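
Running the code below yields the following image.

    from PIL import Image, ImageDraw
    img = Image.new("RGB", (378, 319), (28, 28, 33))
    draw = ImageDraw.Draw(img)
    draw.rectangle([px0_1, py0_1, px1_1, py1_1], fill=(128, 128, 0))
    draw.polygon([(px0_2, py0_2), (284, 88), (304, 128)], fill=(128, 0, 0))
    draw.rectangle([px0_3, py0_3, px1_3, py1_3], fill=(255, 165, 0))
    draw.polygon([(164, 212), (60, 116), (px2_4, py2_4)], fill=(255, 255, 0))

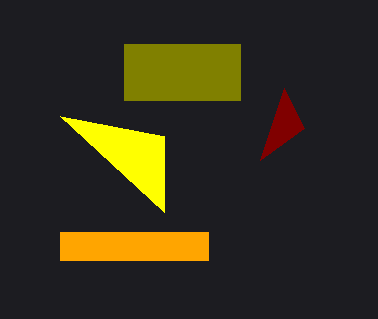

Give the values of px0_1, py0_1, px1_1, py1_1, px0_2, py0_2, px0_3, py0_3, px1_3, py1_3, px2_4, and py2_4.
px0_1 = 124; py0_1 = 44; px1_1 = 240; py1_1 = 100; px0_2 = 260; py0_2 = 160; px0_3 = 60; py0_3 = 232; px1_3 = 208; py1_3 = 260; px2_4 = 164; py2_4 = 136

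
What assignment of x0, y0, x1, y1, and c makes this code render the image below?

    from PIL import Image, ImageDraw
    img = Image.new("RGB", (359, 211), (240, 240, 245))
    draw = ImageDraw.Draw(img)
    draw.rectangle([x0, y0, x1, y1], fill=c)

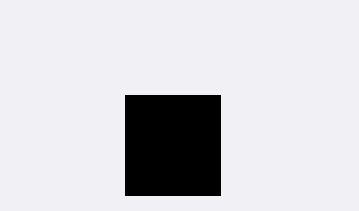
x0 = 125; y0 = 95; x1 = 220; y1 = 195; c = 'black'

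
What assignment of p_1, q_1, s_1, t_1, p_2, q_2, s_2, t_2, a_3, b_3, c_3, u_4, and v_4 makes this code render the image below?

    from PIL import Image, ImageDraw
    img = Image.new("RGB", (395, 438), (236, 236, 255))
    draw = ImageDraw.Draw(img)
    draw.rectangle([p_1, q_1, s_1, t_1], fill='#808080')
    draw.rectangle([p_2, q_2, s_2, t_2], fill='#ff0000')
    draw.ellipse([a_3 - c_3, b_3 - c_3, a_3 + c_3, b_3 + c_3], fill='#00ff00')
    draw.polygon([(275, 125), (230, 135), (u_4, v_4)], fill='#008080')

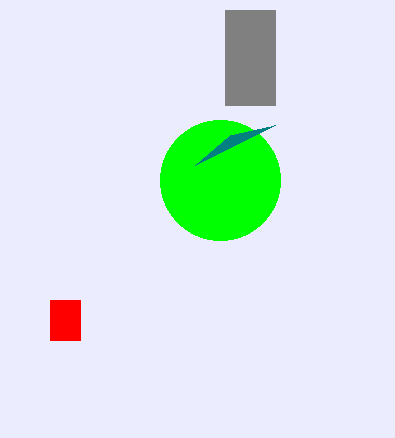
p_1 = 225, q_1 = 10, s_1 = 275, t_1 = 105, p_2 = 50, q_2 = 300, s_2 = 80, t_2 = 340, a_3 = 220, b_3 = 180, c_3 = 60, u_4 = 195, v_4 = 165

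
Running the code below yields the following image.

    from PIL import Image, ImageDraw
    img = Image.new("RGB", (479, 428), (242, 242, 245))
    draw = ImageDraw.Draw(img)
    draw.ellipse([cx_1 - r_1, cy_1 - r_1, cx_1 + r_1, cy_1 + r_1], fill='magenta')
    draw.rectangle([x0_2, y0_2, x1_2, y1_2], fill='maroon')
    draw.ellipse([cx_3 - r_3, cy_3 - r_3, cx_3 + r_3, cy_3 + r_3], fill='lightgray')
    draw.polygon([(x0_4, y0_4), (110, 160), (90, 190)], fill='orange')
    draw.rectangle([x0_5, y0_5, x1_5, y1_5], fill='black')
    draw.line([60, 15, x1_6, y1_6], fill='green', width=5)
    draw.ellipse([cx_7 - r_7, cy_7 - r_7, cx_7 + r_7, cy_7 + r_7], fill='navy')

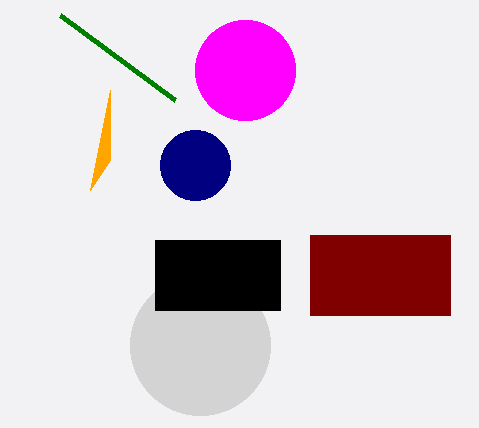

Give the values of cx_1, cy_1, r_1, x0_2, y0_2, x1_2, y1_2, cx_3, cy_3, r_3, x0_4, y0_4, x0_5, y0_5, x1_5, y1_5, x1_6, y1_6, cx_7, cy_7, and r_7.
cx_1 = 245, cy_1 = 70, r_1 = 50, x0_2 = 310, y0_2 = 235, x1_2 = 450, y1_2 = 315, cx_3 = 200, cy_3 = 345, r_3 = 70, x0_4 = 110, y0_4 = 90, x0_5 = 155, y0_5 = 240, x1_5 = 280, y1_5 = 310, x1_6 = 175, y1_6 = 100, cx_7 = 195, cy_7 = 165, r_7 = 35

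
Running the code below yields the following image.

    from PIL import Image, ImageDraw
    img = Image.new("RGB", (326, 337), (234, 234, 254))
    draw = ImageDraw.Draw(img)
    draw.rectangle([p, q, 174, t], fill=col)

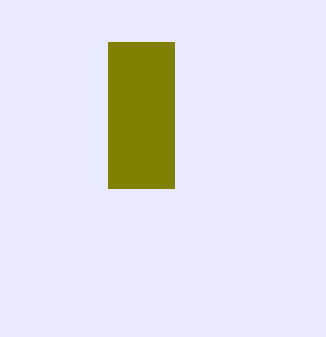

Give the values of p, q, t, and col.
p = 108; q = 42; t = 188; col = 'olive'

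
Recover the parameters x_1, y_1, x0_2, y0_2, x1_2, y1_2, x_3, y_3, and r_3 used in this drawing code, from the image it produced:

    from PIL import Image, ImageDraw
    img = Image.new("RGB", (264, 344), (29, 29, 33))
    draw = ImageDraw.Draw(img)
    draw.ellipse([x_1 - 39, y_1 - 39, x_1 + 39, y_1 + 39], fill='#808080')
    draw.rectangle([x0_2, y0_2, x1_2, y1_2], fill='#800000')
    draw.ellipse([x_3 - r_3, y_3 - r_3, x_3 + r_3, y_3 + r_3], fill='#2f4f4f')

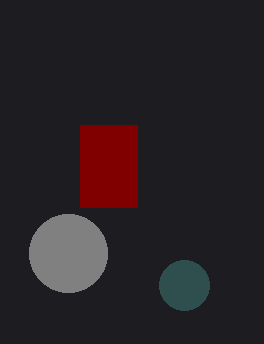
x_1 = 68, y_1 = 253, x0_2 = 80, y0_2 = 125, x1_2 = 137, y1_2 = 207, x_3 = 184, y_3 = 285, r_3 = 25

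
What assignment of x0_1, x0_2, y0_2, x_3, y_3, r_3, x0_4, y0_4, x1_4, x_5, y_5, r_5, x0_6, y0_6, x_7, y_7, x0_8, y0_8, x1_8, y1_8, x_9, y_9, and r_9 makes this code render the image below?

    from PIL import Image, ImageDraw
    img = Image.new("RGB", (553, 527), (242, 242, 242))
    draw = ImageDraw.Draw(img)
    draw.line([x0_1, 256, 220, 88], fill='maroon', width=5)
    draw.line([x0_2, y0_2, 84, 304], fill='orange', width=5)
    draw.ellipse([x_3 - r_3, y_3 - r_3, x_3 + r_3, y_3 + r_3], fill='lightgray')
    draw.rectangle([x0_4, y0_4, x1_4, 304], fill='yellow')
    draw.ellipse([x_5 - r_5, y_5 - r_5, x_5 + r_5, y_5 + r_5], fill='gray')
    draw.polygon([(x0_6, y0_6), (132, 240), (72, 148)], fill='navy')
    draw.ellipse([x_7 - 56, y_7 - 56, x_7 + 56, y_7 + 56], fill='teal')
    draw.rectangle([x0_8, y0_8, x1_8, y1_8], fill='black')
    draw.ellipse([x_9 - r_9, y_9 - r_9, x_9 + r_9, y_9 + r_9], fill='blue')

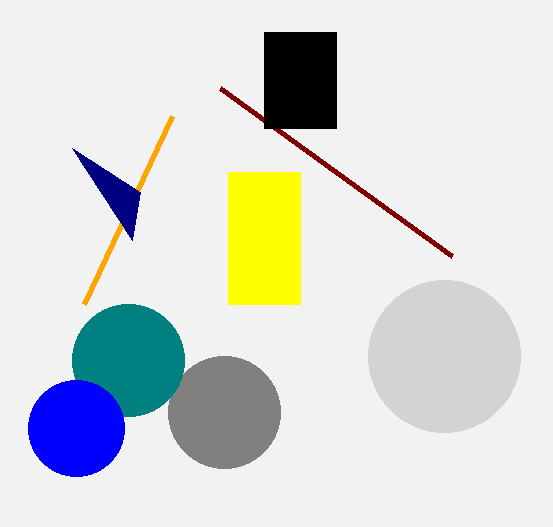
x0_1 = 452; x0_2 = 172; y0_2 = 116; x_3 = 444; y_3 = 356; r_3 = 76; x0_4 = 228; y0_4 = 172; x1_4 = 300; x_5 = 224; y_5 = 412; r_5 = 56; x0_6 = 140; y0_6 = 192; x_7 = 128; y_7 = 360; x0_8 = 264; y0_8 = 32; x1_8 = 336; y1_8 = 128; x_9 = 76; y_9 = 428; r_9 = 48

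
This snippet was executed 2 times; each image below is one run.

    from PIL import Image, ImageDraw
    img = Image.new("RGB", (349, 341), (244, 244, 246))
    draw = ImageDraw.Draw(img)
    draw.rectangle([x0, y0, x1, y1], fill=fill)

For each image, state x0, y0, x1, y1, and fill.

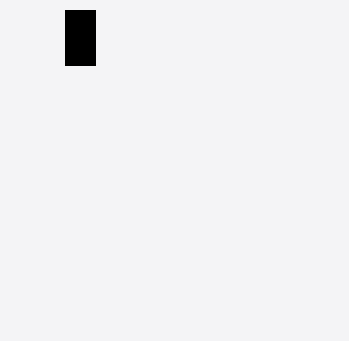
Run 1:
x0 = 65, y0 = 10, x1 = 95, y1 = 65, fill = 'black'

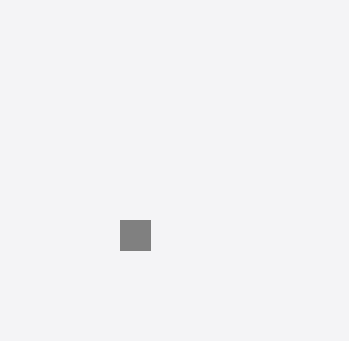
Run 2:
x0 = 120, y0 = 220, x1 = 150, y1 = 250, fill = 'gray'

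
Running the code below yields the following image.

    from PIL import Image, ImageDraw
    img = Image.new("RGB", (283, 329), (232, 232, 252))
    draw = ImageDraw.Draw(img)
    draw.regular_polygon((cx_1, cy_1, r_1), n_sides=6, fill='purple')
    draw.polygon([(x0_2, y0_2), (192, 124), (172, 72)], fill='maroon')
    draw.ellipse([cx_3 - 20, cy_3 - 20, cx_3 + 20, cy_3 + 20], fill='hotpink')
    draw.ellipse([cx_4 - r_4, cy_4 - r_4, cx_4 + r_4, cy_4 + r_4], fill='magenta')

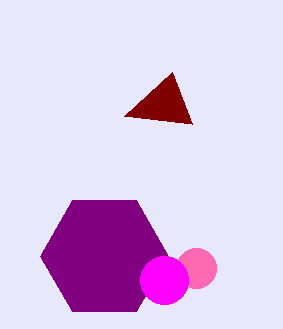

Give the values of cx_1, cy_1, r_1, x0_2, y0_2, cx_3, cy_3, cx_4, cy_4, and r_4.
cx_1 = 104
cy_1 = 256
r_1 = 64
x0_2 = 124
y0_2 = 116
cx_3 = 196
cy_3 = 268
cx_4 = 164
cy_4 = 280
r_4 = 24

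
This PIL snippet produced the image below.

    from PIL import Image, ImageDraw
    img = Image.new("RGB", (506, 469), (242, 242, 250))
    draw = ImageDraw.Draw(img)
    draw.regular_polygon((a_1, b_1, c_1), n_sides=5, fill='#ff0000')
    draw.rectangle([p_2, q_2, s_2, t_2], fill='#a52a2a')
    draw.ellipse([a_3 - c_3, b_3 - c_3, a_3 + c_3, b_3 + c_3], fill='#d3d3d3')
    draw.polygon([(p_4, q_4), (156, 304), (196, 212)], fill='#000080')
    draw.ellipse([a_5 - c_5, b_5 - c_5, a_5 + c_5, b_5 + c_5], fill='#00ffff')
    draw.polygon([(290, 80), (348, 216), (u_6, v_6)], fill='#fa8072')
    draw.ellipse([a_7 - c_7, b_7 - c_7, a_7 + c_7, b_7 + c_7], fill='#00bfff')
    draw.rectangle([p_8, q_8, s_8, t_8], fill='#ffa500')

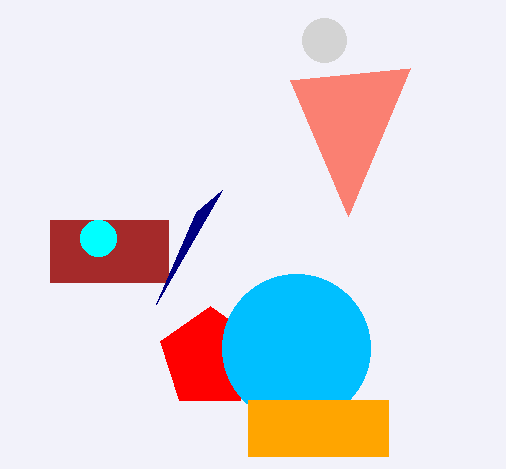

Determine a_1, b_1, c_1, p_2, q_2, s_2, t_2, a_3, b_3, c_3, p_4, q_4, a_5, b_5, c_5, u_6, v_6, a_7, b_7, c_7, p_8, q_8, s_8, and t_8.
a_1 = 210; b_1 = 358; c_1 = 52; p_2 = 50; q_2 = 220; s_2 = 168; t_2 = 282; a_3 = 324; b_3 = 40; c_3 = 22; p_4 = 222; q_4 = 190; a_5 = 98; b_5 = 238; c_5 = 18; u_6 = 410; v_6 = 68; a_7 = 296; b_7 = 348; c_7 = 74; p_8 = 248; q_8 = 400; s_8 = 388; t_8 = 456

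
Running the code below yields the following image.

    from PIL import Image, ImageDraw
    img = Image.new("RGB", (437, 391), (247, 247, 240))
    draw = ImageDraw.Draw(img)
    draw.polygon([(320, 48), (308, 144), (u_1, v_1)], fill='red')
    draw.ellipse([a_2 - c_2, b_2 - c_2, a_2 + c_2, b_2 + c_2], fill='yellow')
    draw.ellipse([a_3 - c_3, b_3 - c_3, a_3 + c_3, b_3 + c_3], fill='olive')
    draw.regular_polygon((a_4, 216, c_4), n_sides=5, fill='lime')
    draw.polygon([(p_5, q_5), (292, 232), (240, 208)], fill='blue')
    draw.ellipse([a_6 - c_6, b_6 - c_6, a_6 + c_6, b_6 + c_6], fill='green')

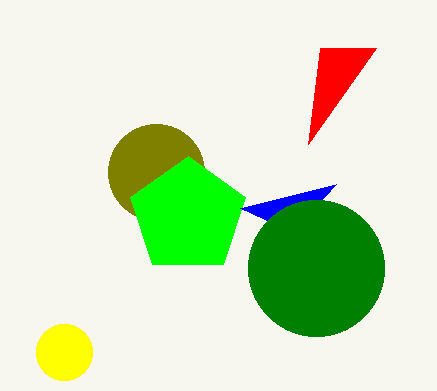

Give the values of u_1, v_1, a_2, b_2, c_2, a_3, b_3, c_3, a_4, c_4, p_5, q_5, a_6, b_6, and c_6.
u_1 = 376; v_1 = 48; a_2 = 64; b_2 = 352; c_2 = 28; a_3 = 156; b_3 = 172; c_3 = 48; a_4 = 188; c_4 = 60; p_5 = 336; q_5 = 184; a_6 = 316; b_6 = 268; c_6 = 68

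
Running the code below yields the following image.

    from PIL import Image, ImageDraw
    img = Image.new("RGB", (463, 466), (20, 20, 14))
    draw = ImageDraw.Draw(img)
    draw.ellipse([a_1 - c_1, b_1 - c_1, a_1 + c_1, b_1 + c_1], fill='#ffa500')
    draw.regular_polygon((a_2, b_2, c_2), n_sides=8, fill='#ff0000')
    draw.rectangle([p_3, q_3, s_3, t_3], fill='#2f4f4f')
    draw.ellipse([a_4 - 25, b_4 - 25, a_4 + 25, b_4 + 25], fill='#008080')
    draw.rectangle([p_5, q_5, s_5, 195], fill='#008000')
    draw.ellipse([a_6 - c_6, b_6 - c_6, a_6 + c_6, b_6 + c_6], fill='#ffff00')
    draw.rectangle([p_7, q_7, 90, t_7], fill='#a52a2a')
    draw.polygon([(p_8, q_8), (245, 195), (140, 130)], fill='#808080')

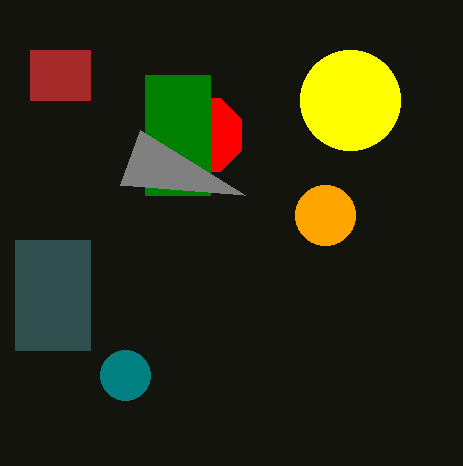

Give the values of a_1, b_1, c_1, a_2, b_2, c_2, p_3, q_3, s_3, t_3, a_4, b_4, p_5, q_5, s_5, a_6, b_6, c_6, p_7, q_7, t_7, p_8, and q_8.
a_1 = 325, b_1 = 215, c_1 = 30, a_2 = 205, b_2 = 135, c_2 = 40, p_3 = 15, q_3 = 240, s_3 = 90, t_3 = 350, a_4 = 125, b_4 = 375, p_5 = 145, q_5 = 75, s_5 = 210, a_6 = 350, b_6 = 100, c_6 = 50, p_7 = 30, q_7 = 50, t_7 = 100, p_8 = 120, q_8 = 185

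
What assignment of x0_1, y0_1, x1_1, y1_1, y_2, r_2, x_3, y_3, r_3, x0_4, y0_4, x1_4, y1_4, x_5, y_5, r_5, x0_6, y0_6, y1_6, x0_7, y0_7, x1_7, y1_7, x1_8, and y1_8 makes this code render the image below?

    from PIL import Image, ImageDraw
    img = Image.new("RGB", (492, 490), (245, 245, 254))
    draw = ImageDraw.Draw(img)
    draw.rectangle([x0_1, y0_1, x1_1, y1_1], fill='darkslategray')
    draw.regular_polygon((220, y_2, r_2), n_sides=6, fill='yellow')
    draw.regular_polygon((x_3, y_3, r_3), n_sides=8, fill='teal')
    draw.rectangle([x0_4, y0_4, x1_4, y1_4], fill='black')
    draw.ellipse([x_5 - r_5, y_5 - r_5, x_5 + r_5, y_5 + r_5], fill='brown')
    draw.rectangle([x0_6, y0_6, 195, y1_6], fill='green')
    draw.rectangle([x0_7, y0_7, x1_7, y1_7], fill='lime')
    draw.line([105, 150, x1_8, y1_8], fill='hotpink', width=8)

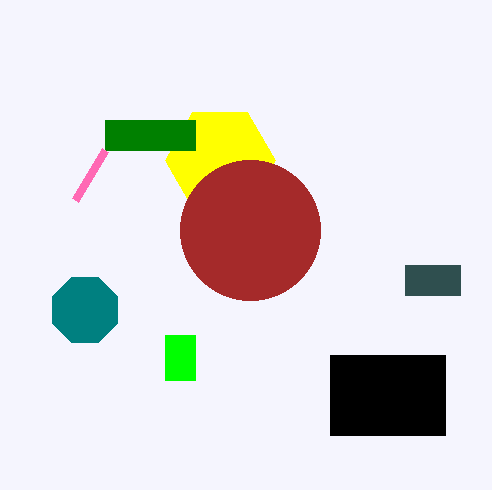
x0_1 = 405, y0_1 = 265, x1_1 = 460, y1_1 = 295, y_2 = 160, r_2 = 55, x_3 = 85, y_3 = 310, r_3 = 35, x0_4 = 330, y0_4 = 355, x1_4 = 445, y1_4 = 435, x_5 = 250, y_5 = 230, r_5 = 70, x0_6 = 105, y0_6 = 120, y1_6 = 150, x0_7 = 165, y0_7 = 335, x1_7 = 195, y1_7 = 380, x1_8 = 75, y1_8 = 200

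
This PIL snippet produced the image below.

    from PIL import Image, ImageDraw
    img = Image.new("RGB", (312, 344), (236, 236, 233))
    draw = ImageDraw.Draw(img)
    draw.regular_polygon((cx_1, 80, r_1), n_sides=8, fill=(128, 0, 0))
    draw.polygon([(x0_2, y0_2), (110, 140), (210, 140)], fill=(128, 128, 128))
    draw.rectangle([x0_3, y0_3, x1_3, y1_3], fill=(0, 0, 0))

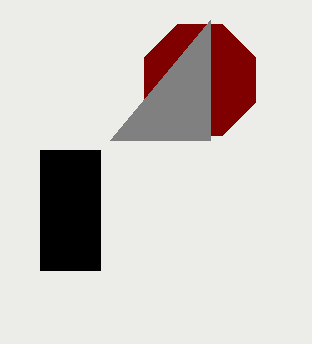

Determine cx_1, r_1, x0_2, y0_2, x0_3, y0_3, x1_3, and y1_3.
cx_1 = 200
r_1 = 60
x0_2 = 210
y0_2 = 20
x0_3 = 40
y0_3 = 150
x1_3 = 100
y1_3 = 270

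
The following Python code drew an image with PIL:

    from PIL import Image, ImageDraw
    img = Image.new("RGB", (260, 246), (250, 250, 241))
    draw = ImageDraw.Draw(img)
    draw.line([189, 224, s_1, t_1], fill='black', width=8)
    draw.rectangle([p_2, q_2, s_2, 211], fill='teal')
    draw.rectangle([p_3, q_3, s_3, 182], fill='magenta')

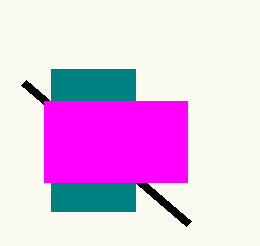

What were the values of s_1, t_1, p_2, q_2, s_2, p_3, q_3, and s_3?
s_1 = 24; t_1 = 83; p_2 = 51; q_2 = 69; s_2 = 135; p_3 = 44; q_3 = 101; s_3 = 187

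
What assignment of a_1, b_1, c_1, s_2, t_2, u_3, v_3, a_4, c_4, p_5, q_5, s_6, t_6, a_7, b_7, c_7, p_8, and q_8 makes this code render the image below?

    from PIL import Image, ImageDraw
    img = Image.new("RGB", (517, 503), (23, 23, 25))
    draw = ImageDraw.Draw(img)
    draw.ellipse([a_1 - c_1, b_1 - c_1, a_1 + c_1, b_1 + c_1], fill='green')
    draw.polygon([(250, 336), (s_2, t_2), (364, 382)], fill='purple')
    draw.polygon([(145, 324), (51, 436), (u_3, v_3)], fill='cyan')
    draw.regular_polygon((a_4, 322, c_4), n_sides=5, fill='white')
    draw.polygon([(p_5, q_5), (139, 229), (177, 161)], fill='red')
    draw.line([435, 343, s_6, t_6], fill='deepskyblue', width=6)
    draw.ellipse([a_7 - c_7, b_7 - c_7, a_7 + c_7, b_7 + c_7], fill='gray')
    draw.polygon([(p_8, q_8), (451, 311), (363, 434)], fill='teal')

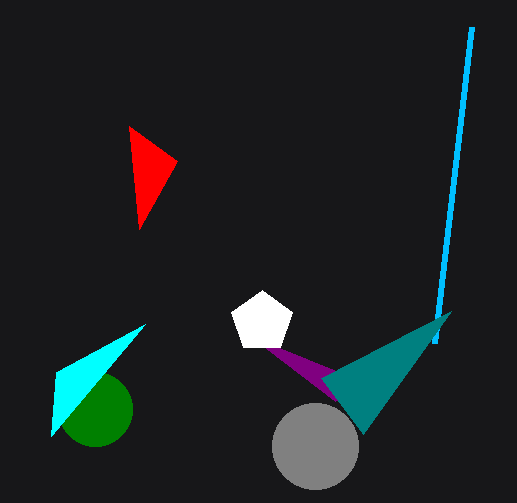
a_1 = 95
b_1 = 409
c_1 = 37
s_2 = 335
t_2 = 401
u_3 = 56
v_3 = 372
a_4 = 262
c_4 = 32
p_5 = 129
q_5 = 126
s_6 = 472
t_6 = 27
a_7 = 315
b_7 = 446
c_7 = 43
p_8 = 321
q_8 = 378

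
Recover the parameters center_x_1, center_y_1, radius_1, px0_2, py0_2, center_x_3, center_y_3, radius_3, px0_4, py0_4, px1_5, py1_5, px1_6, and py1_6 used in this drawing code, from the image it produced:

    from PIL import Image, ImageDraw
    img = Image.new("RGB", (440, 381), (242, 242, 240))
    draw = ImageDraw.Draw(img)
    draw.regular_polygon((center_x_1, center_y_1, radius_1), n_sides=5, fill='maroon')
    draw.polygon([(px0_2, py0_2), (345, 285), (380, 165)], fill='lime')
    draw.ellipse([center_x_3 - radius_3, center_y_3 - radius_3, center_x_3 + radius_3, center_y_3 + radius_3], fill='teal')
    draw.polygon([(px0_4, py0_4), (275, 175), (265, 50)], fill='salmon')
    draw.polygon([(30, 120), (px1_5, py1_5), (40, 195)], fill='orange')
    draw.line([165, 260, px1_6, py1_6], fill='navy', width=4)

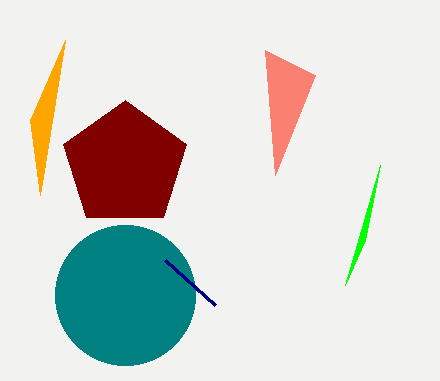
center_x_1 = 125; center_y_1 = 165; radius_1 = 65; px0_2 = 365; py0_2 = 240; center_x_3 = 125; center_y_3 = 295; radius_3 = 70; px0_4 = 315; py0_4 = 75; px1_5 = 65; py1_5 = 40; px1_6 = 215; py1_6 = 305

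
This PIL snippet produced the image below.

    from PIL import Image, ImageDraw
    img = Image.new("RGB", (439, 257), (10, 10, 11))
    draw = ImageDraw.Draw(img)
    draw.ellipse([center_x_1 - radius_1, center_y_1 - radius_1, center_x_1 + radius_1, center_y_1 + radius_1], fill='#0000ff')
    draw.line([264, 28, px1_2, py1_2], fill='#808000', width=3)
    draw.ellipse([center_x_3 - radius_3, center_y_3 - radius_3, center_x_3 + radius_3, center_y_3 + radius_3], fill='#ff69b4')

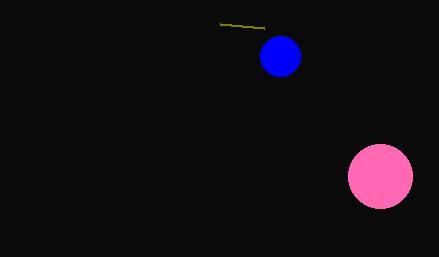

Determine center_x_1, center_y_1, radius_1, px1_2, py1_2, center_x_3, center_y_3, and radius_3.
center_x_1 = 280, center_y_1 = 56, radius_1 = 20, px1_2 = 220, py1_2 = 24, center_x_3 = 380, center_y_3 = 176, radius_3 = 32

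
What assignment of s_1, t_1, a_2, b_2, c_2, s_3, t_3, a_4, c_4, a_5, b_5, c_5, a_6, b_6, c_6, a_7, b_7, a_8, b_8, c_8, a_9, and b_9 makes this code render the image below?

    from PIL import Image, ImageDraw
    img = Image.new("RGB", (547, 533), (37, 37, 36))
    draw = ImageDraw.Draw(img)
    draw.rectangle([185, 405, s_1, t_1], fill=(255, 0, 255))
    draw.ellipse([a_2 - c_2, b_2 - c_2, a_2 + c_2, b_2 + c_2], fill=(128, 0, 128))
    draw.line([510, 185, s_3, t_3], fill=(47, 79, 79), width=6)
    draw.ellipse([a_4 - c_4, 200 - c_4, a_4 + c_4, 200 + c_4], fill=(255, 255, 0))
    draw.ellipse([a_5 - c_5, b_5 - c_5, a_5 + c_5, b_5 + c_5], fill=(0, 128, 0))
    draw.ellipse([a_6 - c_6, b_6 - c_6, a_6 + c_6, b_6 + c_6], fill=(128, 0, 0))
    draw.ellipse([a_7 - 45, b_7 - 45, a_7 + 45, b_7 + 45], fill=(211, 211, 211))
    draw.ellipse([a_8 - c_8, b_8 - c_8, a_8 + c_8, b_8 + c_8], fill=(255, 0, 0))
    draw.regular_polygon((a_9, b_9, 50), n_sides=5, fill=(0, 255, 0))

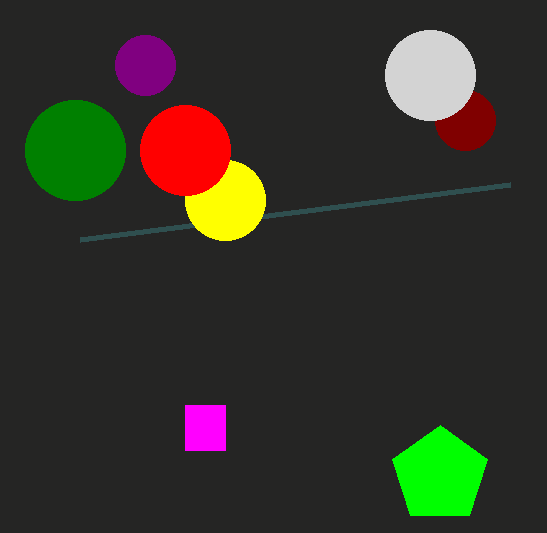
s_1 = 225, t_1 = 450, a_2 = 145, b_2 = 65, c_2 = 30, s_3 = 80, t_3 = 240, a_4 = 225, c_4 = 40, a_5 = 75, b_5 = 150, c_5 = 50, a_6 = 465, b_6 = 120, c_6 = 30, a_7 = 430, b_7 = 75, a_8 = 185, b_8 = 150, c_8 = 45, a_9 = 440, b_9 = 475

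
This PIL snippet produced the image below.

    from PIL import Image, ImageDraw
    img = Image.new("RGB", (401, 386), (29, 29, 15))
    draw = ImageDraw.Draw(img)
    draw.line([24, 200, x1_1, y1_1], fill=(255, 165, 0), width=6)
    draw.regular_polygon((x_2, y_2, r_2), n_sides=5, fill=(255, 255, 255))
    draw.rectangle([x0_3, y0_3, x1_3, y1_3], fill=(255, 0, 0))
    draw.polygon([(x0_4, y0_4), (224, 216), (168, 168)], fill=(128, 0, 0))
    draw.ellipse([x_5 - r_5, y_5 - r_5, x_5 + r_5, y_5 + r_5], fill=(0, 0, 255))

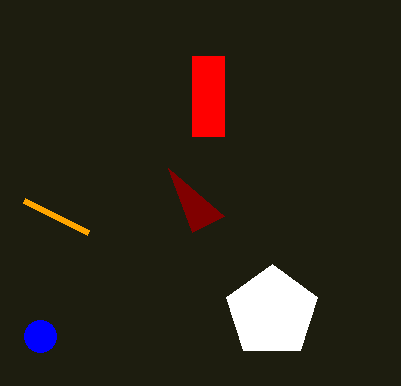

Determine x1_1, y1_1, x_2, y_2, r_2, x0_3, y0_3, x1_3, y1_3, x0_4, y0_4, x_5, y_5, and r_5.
x1_1 = 88; y1_1 = 232; x_2 = 272; y_2 = 312; r_2 = 48; x0_3 = 192; y0_3 = 56; x1_3 = 224; y1_3 = 136; x0_4 = 192; y0_4 = 232; x_5 = 40; y_5 = 336; r_5 = 16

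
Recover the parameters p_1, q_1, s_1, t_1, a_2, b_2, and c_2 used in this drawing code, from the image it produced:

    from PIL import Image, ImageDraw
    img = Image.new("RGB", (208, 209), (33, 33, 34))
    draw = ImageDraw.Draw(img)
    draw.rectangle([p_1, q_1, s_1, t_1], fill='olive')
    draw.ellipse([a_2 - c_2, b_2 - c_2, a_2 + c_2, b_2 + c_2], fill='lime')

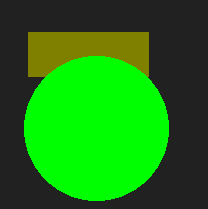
p_1 = 28, q_1 = 32, s_1 = 148, t_1 = 76, a_2 = 96, b_2 = 128, c_2 = 72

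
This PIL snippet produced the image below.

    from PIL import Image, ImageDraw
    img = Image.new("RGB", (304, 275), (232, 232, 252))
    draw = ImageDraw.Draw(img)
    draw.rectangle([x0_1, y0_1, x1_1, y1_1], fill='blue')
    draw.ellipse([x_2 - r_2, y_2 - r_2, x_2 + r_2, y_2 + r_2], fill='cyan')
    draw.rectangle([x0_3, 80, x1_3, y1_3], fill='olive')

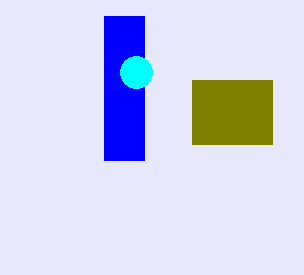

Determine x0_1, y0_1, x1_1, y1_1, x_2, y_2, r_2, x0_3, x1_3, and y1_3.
x0_1 = 104; y0_1 = 16; x1_1 = 144; y1_1 = 160; x_2 = 136; y_2 = 72; r_2 = 16; x0_3 = 192; x1_3 = 272; y1_3 = 144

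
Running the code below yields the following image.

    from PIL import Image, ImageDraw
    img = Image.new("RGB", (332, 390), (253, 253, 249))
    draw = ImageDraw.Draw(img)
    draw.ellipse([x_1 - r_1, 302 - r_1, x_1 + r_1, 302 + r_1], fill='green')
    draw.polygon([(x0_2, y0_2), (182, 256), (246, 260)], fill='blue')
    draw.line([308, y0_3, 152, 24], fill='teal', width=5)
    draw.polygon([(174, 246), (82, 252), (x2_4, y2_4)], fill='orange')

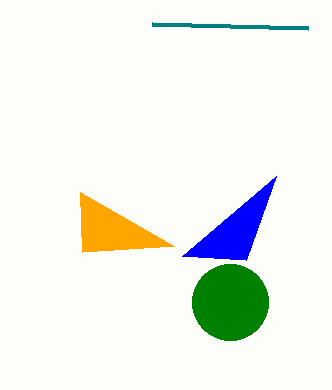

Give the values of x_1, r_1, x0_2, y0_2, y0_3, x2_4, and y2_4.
x_1 = 230; r_1 = 38; x0_2 = 276; y0_2 = 176; y0_3 = 28; x2_4 = 80; y2_4 = 192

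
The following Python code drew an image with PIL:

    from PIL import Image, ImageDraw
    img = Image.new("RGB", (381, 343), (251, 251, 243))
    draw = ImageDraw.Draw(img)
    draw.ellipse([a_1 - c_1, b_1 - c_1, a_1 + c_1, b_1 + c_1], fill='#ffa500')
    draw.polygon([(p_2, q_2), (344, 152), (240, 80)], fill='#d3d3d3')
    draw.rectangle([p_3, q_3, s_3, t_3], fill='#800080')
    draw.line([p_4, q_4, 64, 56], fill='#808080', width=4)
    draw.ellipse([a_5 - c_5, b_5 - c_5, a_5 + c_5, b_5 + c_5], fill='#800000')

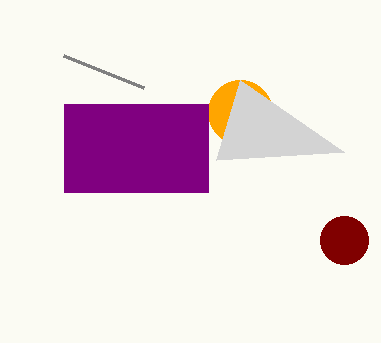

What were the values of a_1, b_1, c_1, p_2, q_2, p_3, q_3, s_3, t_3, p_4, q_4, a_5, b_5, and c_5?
a_1 = 240, b_1 = 112, c_1 = 32, p_2 = 216, q_2 = 160, p_3 = 64, q_3 = 104, s_3 = 208, t_3 = 192, p_4 = 144, q_4 = 88, a_5 = 344, b_5 = 240, c_5 = 24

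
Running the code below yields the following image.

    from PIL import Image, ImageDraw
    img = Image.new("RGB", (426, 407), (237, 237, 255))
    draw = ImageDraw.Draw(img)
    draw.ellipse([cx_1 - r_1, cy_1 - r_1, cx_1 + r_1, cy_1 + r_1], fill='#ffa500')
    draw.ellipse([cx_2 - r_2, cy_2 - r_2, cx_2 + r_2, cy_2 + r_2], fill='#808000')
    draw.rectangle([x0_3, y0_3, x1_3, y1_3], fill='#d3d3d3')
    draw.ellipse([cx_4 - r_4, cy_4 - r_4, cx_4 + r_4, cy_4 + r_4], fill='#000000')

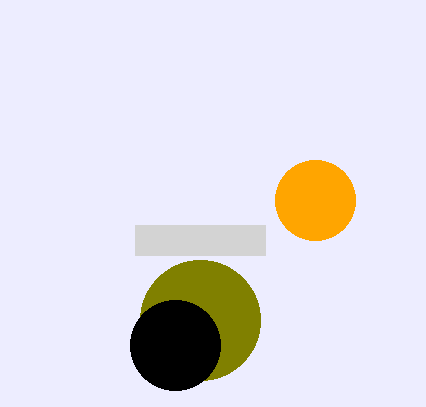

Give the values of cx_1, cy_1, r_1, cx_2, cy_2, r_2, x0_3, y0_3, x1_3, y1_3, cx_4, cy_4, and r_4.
cx_1 = 315; cy_1 = 200; r_1 = 40; cx_2 = 200; cy_2 = 320; r_2 = 60; x0_3 = 135; y0_3 = 225; x1_3 = 265; y1_3 = 255; cx_4 = 175; cy_4 = 345; r_4 = 45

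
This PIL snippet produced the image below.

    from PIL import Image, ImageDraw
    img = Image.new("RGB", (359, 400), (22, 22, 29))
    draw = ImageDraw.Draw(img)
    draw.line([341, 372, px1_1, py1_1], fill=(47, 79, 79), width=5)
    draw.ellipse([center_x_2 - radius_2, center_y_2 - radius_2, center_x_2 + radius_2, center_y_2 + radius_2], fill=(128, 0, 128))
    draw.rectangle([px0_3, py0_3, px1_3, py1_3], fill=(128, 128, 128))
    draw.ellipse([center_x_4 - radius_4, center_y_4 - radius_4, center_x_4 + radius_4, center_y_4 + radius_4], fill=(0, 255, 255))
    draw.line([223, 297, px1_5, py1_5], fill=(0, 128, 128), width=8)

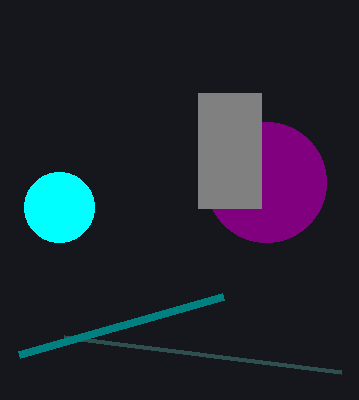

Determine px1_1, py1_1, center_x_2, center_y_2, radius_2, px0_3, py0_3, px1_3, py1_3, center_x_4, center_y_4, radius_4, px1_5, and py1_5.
px1_1 = 64; py1_1 = 337; center_x_2 = 266; center_y_2 = 182; radius_2 = 60; px0_3 = 198; py0_3 = 93; px1_3 = 261; py1_3 = 208; center_x_4 = 59; center_y_4 = 207; radius_4 = 35; px1_5 = 19; py1_5 = 355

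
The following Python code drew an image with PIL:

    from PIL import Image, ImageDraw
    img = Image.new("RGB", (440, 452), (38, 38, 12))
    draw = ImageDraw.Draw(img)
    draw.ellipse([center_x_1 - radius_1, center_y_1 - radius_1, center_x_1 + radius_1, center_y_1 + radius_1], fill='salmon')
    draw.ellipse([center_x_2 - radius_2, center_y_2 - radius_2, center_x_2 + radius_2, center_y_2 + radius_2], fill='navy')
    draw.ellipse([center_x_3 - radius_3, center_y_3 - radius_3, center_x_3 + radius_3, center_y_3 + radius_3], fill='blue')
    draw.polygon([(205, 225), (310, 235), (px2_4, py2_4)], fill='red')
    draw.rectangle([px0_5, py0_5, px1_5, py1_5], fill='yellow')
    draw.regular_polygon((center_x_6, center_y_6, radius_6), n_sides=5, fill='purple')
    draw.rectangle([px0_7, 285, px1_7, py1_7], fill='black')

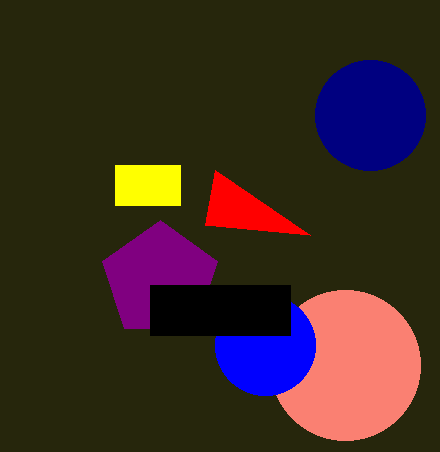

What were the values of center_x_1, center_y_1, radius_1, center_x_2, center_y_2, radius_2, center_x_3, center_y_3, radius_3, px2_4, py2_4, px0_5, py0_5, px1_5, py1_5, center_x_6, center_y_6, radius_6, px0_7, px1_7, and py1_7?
center_x_1 = 345
center_y_1 = 365
radius_1 = 75
center_x_2 = 370
center_y_2 = 115
radius_2 = 55
center_x_3 = 265
center_y_3 = 345
radius_3 = 50
px2_4 = 215
py2_4 = 170
px0_5 = 115
py0_5 = 165
px1_5 = 180
py1_5 = 205
center_x_6 = 160
center_y_6 = 280
radius_6 = 60
px0_7 = 150
px1_7 = 290
py1_7 = 335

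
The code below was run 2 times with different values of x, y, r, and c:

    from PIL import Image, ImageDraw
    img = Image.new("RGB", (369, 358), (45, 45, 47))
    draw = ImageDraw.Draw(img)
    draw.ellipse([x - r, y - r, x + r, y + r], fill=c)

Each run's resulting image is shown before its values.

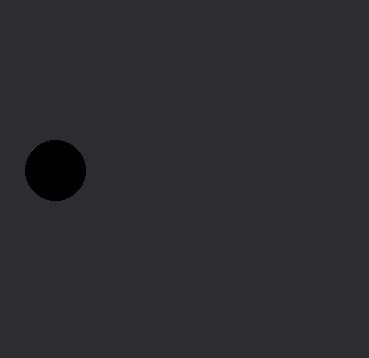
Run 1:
x = 55, y = 170, r = 30, c = 'black'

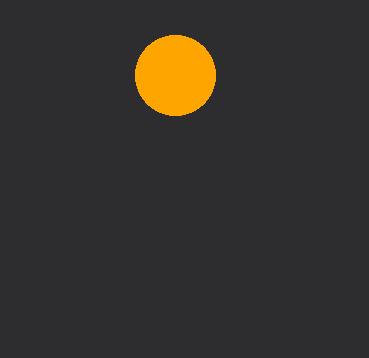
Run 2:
x = 175, y = 75, r = 40, c = 'orange'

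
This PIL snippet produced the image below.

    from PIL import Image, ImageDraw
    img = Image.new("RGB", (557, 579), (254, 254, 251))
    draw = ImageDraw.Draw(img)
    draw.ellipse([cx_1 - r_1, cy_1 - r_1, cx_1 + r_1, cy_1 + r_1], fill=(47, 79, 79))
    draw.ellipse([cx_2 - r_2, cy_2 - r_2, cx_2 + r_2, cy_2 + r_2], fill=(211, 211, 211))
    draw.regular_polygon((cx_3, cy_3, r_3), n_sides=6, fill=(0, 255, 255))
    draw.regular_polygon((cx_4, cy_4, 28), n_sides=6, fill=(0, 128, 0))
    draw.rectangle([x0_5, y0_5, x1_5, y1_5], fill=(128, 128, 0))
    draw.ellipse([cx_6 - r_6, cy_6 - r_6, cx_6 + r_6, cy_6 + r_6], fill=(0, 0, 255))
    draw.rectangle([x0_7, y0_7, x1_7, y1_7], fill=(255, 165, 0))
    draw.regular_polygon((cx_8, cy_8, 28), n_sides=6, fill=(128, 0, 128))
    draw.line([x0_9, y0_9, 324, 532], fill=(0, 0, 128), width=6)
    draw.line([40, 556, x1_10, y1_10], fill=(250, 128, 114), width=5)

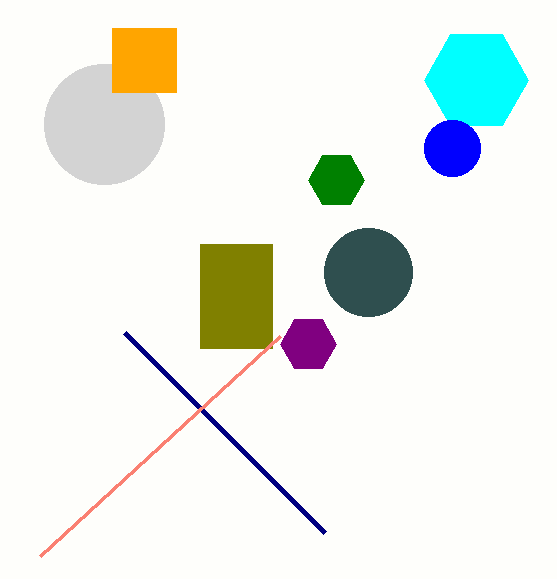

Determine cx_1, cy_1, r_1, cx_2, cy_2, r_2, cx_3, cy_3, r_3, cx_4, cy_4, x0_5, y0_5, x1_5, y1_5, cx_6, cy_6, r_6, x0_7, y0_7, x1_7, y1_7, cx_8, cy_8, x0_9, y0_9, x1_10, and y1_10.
cx_1 = 368, cy_1 = 272, r_1 = 44, cx_2 = 104, cy_2 = 124, r_2 = 60, cx_3 = 476, cy_3 = 80, r_3 = 52, cx_4 = 336, cy_4 = 180, x0_5 = 200, y0_5 = 244, x1_5 = 272, y1_5 = 348, cx_6 = 452, cy_6 = 148, r_6 = 28, x0_7 = 112, y0_7 = 28, x1_7 = 176, y1_7 = 92, cx_8 = 308, cy_8 = 344, x0_9 = 124, y0_9 = 332, x1_10 = 280, y1_10 = 336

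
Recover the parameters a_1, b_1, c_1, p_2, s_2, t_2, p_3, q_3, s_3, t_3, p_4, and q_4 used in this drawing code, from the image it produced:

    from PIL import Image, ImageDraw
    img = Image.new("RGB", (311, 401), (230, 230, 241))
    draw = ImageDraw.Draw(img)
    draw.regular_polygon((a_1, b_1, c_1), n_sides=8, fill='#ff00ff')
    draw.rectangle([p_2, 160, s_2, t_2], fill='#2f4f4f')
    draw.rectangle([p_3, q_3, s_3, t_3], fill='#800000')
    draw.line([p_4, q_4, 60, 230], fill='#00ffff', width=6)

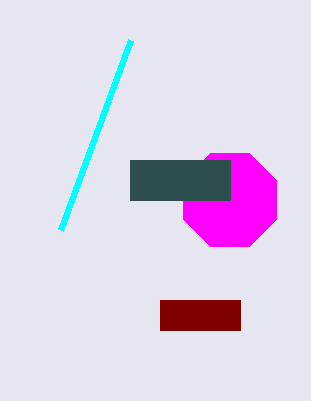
a_1 = 230
b_1 = 200
c_1 = 50
p_2 = 130
s_2 = 230
t_2 = 200
p_3 = 160
q_3 = 300
s_3 = 240
t_3 = 330
p_4 = 130
q_4 = 40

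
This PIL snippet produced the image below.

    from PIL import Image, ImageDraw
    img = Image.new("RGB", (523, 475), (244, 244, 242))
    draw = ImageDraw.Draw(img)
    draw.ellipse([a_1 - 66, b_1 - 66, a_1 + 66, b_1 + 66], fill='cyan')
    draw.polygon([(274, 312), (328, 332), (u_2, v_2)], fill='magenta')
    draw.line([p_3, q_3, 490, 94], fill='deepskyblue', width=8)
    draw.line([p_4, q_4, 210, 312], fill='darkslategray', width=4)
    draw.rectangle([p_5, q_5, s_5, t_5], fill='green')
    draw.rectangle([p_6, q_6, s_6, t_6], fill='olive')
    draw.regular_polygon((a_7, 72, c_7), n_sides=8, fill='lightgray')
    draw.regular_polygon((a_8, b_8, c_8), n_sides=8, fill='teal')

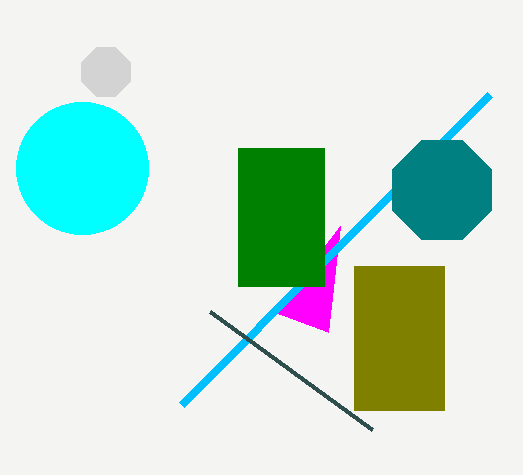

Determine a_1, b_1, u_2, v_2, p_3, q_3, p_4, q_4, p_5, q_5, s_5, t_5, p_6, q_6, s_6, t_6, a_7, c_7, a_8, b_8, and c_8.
a_1 = 82, b_1 = 168, u_2 = 340, v_2 = 226, p_3 = 182, q_3 = 404, p_4 = 372, q_4 = 430, p_5 = 238, q_5 = 148, s_5 = 324, t_5 = 286, p_6 = 354, q_6 = 266, s_6 = 444, t_6 = 410, a_7 = 106, c_7 = 26, a_8 = 442, b_8 = 190, c_8 = 54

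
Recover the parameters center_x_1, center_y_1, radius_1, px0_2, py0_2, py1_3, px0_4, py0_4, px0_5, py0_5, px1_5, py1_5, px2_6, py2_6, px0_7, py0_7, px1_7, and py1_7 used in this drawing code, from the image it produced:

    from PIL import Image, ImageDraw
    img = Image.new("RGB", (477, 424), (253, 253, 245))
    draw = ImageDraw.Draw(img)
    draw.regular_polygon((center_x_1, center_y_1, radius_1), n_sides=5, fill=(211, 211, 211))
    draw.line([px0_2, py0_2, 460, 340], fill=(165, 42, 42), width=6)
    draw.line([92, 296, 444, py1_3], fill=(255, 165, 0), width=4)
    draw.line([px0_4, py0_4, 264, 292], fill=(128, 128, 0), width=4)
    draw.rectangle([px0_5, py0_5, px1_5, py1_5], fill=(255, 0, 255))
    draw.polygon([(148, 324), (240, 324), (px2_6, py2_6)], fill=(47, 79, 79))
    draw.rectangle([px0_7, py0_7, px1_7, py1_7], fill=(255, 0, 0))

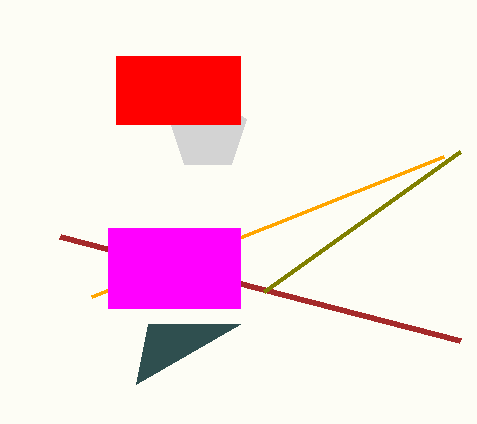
center_x_1 = 208, center_y_1 = 132, radius_1 = 40, px0_2 = 60, py0_2 = 236, py1_3 = 156, px0_4 = 460, py0_4 = 152, px0_5 = 108, py0_5 = 228, px1_5 = 240, py1_5 = 308, px2_6 = 136, py2_6 = 384, px0_7 = 116, py0_7 = 56, px1_7 = 240, py1_7 = 124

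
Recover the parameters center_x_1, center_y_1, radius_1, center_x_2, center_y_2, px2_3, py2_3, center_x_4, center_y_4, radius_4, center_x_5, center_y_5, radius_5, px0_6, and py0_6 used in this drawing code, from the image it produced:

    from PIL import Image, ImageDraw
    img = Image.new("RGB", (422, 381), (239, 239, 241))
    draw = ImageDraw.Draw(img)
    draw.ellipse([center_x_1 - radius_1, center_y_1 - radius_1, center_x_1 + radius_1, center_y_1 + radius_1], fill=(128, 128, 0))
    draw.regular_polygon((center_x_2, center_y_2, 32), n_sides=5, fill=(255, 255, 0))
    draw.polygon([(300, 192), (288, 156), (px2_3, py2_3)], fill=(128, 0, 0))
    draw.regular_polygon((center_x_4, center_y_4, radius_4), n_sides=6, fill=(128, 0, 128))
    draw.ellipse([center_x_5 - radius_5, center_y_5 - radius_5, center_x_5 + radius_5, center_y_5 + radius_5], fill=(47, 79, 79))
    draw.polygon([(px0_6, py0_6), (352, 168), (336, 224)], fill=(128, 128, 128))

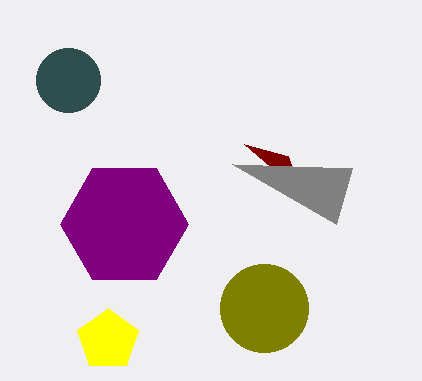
center_x_1 = 264, center_y_1 = 308, radius_1 = 44, center_x_2 = 108, center_y_2 = 340, px2_3 = 244, py2_3 = 144, center_x_4 = 124, center_y_4 = 224, radius_4 = 64, center_x_5 = 68, center_y_5 = 80, radius_5 = 32, px0_6 = 232, py0_6 = 164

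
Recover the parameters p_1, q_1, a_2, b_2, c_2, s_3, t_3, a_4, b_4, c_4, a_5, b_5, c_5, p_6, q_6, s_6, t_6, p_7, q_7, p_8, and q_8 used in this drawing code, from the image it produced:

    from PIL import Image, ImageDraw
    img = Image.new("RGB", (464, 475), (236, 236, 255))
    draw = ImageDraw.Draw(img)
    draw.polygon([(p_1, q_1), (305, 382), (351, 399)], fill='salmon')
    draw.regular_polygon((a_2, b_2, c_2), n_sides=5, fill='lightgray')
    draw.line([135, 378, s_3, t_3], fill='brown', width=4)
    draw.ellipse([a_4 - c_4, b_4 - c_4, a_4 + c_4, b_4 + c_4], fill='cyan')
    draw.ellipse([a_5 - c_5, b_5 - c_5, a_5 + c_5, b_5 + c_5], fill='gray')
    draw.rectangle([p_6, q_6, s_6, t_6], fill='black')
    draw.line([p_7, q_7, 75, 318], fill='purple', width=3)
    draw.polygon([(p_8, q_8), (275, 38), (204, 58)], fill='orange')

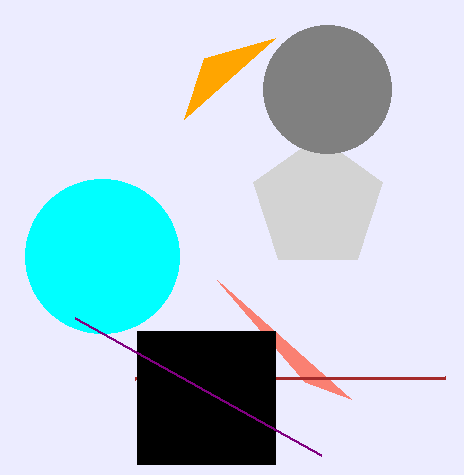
p_1 = 217; q_1 = 280; a_2 = 318; b_2 = 204; c_2 = 68; s_3 = 445; t_3 = 377; a_4 = 102; b_4 = 256; c_4 = 77; a_5 = 327; b_5 = 89; c_5 = 64; p_6 = 137; q_6 = 331; s_6 = 275; t_6 = 464; p_7 = 321; q_7 = 455; p_8 = 184; q_8 = 119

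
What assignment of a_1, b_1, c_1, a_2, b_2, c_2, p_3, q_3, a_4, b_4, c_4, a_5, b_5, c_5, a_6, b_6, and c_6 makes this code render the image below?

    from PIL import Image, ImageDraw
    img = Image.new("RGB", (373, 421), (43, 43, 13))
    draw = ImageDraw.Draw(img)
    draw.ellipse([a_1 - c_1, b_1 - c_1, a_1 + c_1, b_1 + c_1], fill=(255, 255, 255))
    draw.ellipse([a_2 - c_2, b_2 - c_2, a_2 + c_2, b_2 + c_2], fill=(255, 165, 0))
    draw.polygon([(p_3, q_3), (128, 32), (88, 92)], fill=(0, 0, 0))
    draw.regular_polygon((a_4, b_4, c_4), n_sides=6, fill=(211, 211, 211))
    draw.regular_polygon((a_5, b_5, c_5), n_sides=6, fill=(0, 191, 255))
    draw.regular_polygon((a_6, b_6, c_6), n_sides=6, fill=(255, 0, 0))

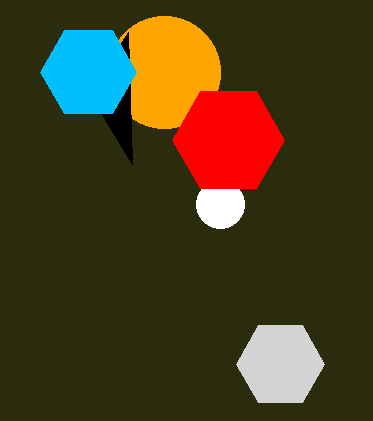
a_1 = 220; b_1 = 204; c_1 = 24; a_2 = 164; b_2 = 72; c_2 = 56; p_3 = 132; q_3 = 164; a_4 = 280; b_4 = 364; c_4 = 44; a_5 = 88; b_5 = 72; c_5 = 48; a_6 = 228; b_6 = 140; c_6 = 56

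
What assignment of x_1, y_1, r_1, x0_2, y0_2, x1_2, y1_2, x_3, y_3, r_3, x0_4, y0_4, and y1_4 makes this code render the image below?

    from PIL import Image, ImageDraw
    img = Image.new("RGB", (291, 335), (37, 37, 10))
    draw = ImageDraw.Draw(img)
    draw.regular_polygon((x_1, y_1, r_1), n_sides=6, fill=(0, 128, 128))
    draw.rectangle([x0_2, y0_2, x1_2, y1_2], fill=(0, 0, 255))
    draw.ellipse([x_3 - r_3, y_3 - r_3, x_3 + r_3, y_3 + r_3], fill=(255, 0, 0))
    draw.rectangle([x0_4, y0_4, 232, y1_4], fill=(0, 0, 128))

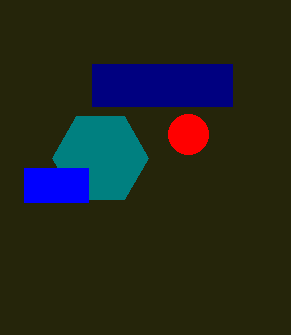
x_1 = 100; y_1 = 158; r_1 = 48; x0_2 = 24; y0_2 = 168; x1_2 = 88; y1_2 = 202; x_3 = 188; y_3 = 134; r_3 = 20; x0_4 = 92; y0_4 = 64; y1_4 = 106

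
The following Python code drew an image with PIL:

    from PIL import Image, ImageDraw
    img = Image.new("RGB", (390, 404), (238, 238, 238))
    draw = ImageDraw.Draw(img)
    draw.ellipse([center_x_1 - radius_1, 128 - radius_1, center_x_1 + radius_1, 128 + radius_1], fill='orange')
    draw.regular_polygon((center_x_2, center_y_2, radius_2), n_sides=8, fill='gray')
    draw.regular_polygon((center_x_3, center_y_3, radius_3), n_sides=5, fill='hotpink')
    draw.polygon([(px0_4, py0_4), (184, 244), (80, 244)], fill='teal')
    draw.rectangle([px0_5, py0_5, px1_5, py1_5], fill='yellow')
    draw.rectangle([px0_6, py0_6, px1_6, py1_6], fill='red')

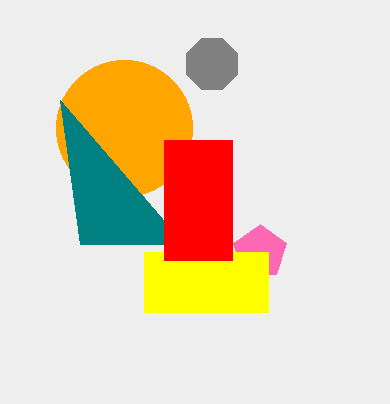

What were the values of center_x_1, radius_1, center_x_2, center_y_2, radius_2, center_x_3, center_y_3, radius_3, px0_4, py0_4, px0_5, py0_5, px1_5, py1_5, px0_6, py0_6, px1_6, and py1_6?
center_x_1 = 124; radius_1 = 68; center_x_2 = 212; center_y_2 = 64; radius_2 = 28; center_x_3 = 260; center_y_3 = 252; radius_3 = 28; px0_4 = 60; py0_4 = 100; px0_5 = 144; py0_5 = 252; px1_5 = 268; py1_5 = 312; px0_6 = 164; py0_6 = 140; px1_6 = 232; py1_6 = 260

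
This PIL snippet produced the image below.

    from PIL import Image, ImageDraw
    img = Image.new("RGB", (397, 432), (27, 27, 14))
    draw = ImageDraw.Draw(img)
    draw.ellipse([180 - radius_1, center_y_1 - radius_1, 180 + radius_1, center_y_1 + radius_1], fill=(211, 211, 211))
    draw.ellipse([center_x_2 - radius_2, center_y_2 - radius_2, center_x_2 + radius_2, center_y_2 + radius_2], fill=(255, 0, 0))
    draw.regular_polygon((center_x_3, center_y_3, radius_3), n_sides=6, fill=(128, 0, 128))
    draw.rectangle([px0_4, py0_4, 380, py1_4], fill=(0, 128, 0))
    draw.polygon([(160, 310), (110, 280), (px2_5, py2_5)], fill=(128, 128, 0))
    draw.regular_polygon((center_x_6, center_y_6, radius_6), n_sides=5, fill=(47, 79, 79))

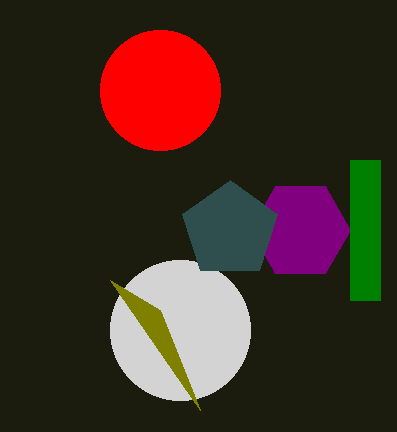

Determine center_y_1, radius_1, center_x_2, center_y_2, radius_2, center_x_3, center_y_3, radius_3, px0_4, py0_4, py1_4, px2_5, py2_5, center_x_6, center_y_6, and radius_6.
center_y_1 = 330; radius_1 = 70; center_x_2 = 160; center_y_2 = 90; radius_2 = 60; center_x_3 = 300; center_y_3 = 230; radius_3 = 50; px0_4 = 350; py0_4 = 160; py1_4 = 300; px2_5 = 200; py2_5 = 410; center_x_6 = 230; center_y_6 = 230; radius_6 = 50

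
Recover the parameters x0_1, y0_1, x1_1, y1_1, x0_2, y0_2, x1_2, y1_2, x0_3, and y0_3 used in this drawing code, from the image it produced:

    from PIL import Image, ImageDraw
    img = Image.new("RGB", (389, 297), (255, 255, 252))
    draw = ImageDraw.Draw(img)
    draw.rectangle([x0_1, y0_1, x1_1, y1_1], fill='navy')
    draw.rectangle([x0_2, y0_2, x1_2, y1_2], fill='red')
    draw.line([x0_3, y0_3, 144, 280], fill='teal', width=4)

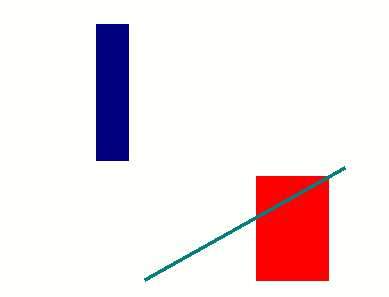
x0_1 = 96; y0_1 = 24; x1_1 = 128; y1_1 = 160; x0_2 = 256; y0_2 = 176; x1_2 = 328; y1_2 = 280; x0_3 = 344; y0_3 = 168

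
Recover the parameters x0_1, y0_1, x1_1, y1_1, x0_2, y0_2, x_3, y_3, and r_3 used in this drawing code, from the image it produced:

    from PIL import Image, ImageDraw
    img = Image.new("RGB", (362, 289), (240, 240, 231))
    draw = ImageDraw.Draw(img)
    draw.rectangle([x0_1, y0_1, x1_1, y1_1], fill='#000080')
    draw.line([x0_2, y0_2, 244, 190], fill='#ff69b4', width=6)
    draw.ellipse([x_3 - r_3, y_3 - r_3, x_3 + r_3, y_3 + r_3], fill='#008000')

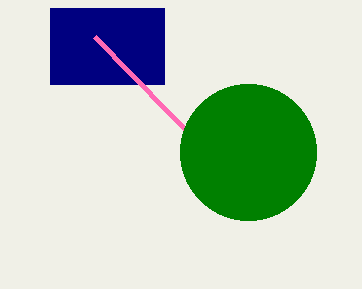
x0_1 = 50
y0_1 = 8
x1_1 = 164
y1_1 = 84
x0_2 = 94
y0_2 = 36
x_3 = 248
y_3 = 152
r_3 = 68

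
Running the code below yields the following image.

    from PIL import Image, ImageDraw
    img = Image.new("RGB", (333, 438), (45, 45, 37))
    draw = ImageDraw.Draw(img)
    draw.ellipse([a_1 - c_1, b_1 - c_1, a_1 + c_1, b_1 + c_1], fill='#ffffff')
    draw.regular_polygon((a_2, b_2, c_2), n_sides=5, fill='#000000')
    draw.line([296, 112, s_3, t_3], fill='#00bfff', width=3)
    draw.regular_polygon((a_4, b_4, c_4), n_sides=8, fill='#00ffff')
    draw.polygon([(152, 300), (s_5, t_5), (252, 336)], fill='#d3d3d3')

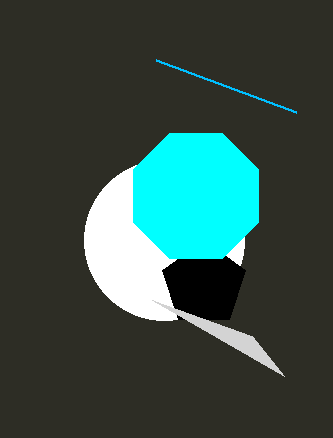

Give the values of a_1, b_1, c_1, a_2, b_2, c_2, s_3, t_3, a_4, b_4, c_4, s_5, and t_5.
a_1 = 164
b_1 = 240
c_1 = 80
a_2 = 204
b_2 = 284
c_2 = 44
s_3 = 156
t_3 = 60
a_4 = 196
b_4 = 196
c_4 = 68
s_5 = 284
t_5 = 376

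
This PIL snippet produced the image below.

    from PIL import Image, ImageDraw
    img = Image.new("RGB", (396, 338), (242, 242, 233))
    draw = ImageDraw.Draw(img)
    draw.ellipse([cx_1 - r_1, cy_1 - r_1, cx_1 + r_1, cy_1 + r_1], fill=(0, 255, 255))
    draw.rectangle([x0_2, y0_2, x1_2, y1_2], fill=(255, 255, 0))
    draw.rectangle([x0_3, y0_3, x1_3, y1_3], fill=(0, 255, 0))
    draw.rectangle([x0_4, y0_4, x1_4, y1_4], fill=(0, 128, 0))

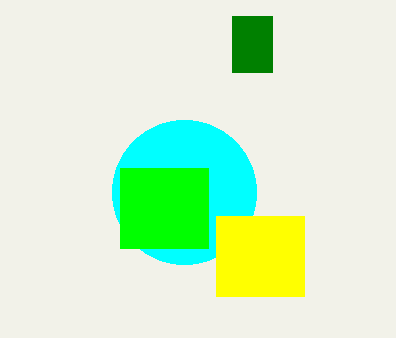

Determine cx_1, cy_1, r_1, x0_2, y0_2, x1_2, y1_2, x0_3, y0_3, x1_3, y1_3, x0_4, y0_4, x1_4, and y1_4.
cx_1 = 184
cy_1 = 192
r_1 = 72
x0_2 = 216
y0_2 = 216
x1_2 = 304
y1_2 = 296
x0_3 = 120
y0_3 = 168
x1_3 = 208
y1_3 = 248
x0_4 = 232
y0_4 = 16
x1_4 = 272
y1_4 = 72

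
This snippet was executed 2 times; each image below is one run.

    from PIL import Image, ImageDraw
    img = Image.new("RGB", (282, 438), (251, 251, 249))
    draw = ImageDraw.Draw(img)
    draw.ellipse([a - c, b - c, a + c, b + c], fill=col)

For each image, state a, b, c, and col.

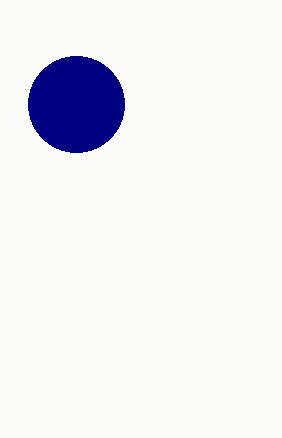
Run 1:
a = 76, b = 104, c = 48, col = 'navy'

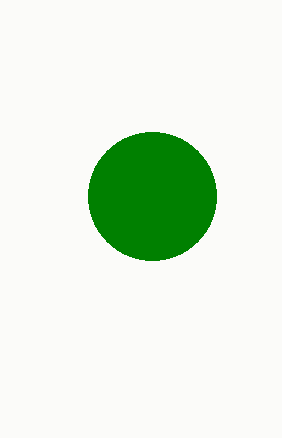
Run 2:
a = 152; b = 196; c = 64; col = 'green'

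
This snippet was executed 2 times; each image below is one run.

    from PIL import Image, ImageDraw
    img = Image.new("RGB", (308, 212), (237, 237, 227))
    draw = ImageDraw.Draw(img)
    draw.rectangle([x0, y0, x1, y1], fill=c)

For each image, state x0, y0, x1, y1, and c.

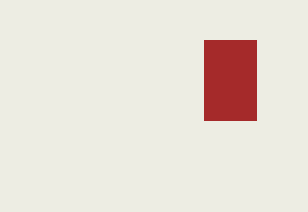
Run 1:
x0 = 204, y0 = 40, x1 = 256, y1 = 120, c = 'brown'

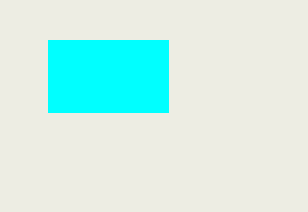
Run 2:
x0 = 48
y0 = 40
x1 = 168
y1 = 112
c = 'cyan'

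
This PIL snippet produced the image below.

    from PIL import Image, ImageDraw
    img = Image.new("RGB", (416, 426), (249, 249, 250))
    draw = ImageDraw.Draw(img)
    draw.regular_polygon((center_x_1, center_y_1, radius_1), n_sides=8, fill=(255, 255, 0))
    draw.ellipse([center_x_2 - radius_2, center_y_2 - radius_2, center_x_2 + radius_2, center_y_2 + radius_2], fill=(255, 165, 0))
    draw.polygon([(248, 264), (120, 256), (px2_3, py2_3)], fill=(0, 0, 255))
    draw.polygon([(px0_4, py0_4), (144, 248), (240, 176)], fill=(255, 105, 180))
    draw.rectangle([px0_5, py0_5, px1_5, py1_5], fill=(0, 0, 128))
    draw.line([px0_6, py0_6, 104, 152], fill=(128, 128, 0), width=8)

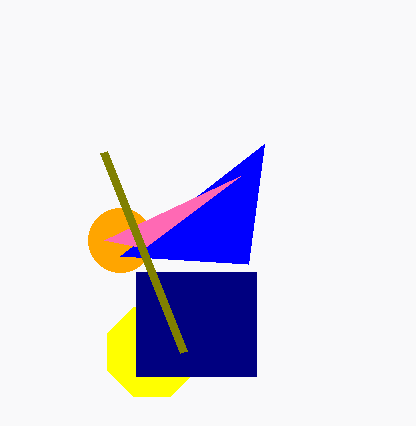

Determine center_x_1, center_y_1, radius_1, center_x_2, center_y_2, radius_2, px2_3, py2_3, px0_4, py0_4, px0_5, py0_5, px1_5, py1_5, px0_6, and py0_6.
center_x_1 = 152; center_y_1 = 352; radius_1 = 48; center_x_2 = 120; center_y_2 = 240; radius_2 = 32; px2_3 = 264; py2_3 = 144; px0_4 = 104; py0_4 = 240; px0_5 = 136; py0_5 = 272; px1_5 = 256; py1_5 = 376; px0_6 = 184; py0_6 = 352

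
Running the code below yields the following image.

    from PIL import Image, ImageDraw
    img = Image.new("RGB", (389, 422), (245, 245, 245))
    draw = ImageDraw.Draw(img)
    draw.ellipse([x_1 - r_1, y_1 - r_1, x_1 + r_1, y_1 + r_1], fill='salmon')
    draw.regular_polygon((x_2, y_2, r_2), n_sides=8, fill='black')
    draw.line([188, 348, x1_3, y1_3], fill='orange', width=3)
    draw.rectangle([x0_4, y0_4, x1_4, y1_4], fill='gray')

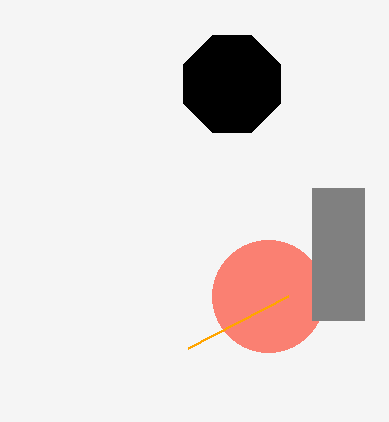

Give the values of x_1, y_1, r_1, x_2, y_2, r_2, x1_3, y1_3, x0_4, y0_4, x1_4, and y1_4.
x_1 = 268, y_1 = 296, r_1 = 56, x_2 = 232, y_2 = 84, r_2 = 52, x1_3 = 288, y1_3 = 296, x0_4 = 312, y0_4 = 188, x1_4 = 364, y1_4 = 320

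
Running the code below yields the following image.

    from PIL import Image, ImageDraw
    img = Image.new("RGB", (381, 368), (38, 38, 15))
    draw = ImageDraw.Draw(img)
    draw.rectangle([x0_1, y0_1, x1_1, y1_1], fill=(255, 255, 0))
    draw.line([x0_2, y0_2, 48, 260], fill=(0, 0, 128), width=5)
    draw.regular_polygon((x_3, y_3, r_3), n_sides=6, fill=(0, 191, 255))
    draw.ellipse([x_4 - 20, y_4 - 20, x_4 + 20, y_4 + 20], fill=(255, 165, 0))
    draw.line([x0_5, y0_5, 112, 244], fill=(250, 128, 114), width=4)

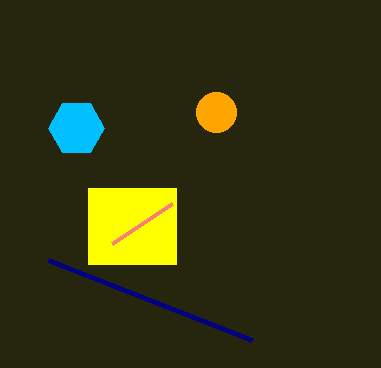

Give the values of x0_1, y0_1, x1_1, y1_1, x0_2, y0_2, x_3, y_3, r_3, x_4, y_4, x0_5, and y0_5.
x0_1 = 88, y0_1 = 188, x1_1 = 176, y1_1 = 264, x0_2 = 252, y0_2 = 340, x_3 = 76, y_3 = 128, r_3 = 28, x_4 = 216, y_4 = 112, x0_5 = 172, y0_5 = 204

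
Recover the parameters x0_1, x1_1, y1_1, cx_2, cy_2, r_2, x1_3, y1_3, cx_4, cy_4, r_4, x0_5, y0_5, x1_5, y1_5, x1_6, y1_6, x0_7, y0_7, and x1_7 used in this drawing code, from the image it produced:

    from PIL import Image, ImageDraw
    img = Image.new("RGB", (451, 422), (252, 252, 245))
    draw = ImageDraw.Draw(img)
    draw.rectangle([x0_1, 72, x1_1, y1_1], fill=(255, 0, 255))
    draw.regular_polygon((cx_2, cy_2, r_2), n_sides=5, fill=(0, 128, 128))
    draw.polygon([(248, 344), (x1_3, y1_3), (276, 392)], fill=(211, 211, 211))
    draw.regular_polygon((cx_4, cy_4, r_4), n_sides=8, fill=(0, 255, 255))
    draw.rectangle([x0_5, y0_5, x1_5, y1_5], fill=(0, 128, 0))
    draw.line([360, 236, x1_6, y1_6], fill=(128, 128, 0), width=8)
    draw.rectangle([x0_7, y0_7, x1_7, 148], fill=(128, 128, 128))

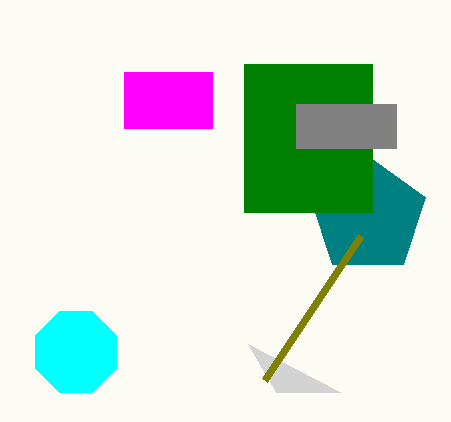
x0_1 = 124
x1_1 = 212
y1_1 = 128
cx_2 = 368
cy_2 = 216
r_2 = 60
x1_3 = 340
y1_3 = 392
cx_4 = 76
cy_4 = 352
r_4 = 44
x0_5 = 244
y0_5 = 64
x1_5 = 372
y1_5 = 212
x1_6 = 264
y1_6 = 380
x0_7 = 296
y0_7 = 104
x1_7 = 396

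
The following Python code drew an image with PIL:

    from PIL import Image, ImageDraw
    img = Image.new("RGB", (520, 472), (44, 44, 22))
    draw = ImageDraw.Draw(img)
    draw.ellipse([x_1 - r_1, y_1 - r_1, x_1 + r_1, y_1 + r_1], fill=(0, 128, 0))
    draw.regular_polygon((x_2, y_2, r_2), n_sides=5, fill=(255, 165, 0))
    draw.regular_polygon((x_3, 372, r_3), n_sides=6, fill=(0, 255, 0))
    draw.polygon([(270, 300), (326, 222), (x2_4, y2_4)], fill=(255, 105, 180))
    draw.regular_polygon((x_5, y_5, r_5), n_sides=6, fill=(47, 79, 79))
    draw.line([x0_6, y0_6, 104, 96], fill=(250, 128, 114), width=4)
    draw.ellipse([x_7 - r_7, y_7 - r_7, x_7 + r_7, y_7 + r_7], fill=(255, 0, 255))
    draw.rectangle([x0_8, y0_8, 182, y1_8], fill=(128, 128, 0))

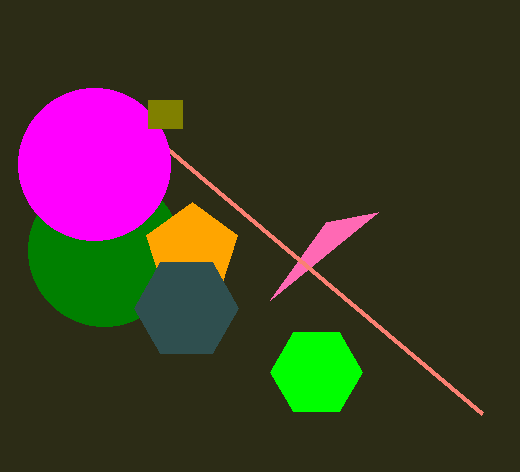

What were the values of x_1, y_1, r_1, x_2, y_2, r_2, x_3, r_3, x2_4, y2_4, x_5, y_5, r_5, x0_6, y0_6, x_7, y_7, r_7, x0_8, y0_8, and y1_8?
x_1 = 104; y_1 = 250; r_1 = 76; x_2 = 192; y_2 = 250; r_2 = 48; x_3 = 316; r_3 = 46; x2_4 = 378; y2_4 = 212; x_5 = 186; y_5 = 308; r_5 = 52; x0_6 = 482; y0_6 = 414; x_7 = 94; y_7 = 164; r_7 = 76; x0_8 = 148; y0_8 = 100; y1_8 = 128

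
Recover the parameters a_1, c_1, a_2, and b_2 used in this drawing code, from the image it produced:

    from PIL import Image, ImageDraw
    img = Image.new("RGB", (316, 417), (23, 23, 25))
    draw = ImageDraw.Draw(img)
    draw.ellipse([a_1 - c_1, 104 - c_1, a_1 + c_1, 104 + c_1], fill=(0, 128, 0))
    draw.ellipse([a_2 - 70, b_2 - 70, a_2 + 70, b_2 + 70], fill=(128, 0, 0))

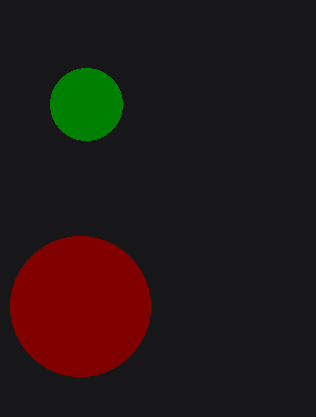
a_1 = 86
c_1 = 36
a_2 = 80
b_2 = 306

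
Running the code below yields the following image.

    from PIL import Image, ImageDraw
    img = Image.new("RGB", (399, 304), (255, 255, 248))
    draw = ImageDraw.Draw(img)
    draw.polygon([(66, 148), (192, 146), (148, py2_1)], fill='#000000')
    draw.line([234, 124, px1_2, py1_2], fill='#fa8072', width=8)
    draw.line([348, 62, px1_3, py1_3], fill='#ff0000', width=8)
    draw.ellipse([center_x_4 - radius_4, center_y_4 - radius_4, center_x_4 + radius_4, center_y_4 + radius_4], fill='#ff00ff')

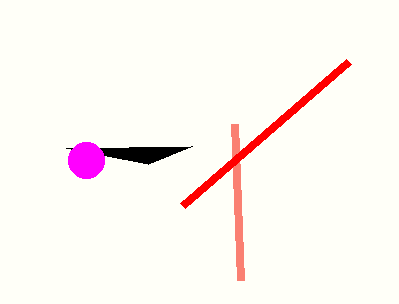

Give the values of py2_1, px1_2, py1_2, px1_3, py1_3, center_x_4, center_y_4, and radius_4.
py2_1 = 164
px1_2 = 240
py1_2 = 280
px1_3 = 182
py1_3 = 206
center_x_4 = 86
center_y_4 = 160
radius_4 = 18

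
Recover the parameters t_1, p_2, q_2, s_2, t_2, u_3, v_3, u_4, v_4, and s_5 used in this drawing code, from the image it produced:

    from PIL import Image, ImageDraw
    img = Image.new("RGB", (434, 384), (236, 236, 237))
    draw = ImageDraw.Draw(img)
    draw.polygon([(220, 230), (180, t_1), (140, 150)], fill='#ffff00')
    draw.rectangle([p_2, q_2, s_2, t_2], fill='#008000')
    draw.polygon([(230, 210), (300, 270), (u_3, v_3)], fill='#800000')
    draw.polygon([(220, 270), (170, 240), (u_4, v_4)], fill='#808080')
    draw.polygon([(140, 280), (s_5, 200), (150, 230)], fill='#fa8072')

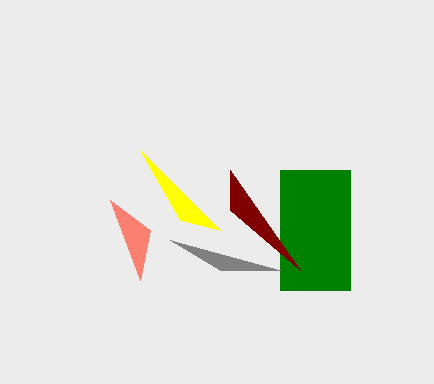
t_1 = 220
p_2 = 280
q_2 = 170
s_2 = 350
t_2 = 290
u_3 = 230
v_3 = 170
u_4 = 280
v_4 = 270
s_5 = 110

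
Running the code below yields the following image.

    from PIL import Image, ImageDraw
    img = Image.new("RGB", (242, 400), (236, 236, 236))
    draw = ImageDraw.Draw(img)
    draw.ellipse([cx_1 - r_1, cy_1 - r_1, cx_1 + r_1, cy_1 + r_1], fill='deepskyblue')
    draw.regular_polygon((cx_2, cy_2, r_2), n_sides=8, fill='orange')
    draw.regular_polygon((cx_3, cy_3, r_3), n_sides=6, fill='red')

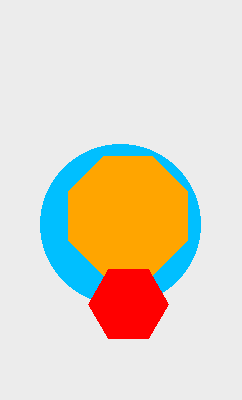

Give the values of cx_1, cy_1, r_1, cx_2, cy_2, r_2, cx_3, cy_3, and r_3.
cx_1 = 120
cy_1 = 224
r_1 = 80
cx_2 = 128
cy_2 = 216
r_2 = 64
cx_3 = 128
cy_3 = 304
r_3 = 40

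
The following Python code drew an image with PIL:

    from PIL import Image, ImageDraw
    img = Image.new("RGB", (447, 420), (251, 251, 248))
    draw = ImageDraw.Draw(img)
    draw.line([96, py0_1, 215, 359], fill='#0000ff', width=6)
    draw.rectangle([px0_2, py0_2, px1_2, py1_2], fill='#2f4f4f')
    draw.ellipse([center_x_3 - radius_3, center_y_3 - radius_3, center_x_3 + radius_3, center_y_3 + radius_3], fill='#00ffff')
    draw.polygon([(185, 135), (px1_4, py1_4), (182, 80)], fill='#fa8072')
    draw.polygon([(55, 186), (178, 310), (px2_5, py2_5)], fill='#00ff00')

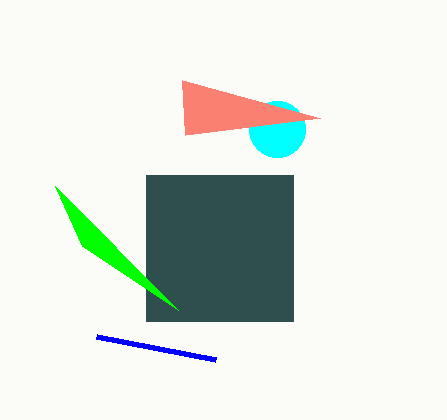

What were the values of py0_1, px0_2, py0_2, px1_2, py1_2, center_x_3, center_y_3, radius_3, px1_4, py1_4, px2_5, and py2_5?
py0_1 = 336, px0_2 = 146, py0_2 = 175, px1_2 = 293, py1_2 = 321, center_x_3 = 277, center_y_3 = 129, radius_3 = 28, px1_4 = 320, py1_4 = 118, px2_5 = 82, py2_5 = 246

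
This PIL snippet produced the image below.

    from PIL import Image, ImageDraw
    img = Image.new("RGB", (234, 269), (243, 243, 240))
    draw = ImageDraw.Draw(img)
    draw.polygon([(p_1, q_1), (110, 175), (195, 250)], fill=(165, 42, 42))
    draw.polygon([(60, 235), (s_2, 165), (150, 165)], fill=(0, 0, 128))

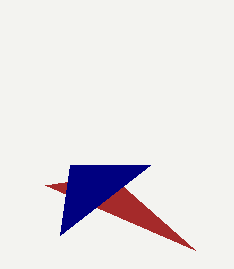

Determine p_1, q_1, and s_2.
p_1 = 45
q_1 = 185
s_2 = 70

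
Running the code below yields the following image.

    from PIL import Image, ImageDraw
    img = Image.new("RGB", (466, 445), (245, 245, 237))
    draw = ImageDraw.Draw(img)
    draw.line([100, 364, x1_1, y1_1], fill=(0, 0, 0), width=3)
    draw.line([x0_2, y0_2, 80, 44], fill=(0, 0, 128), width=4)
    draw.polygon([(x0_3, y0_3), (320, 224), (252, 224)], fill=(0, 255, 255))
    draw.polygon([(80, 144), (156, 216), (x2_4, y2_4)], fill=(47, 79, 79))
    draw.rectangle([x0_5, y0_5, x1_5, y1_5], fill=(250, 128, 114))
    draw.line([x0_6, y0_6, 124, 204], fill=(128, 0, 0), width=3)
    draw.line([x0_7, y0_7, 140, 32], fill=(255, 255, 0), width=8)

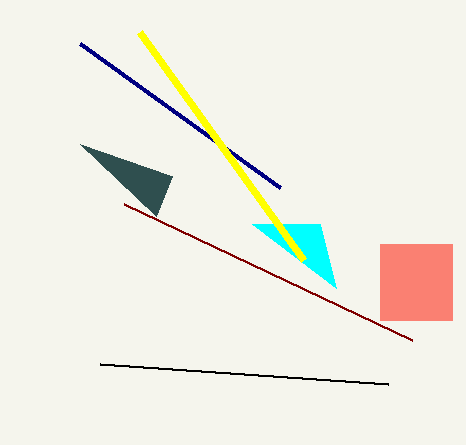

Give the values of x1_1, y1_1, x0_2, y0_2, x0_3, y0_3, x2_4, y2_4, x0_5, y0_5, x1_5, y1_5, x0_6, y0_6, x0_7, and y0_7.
x1_1 = 388, y1_1 = 384, x0_2 = 280, y0_2 = 188, x0_3 = 336, y0_3 = 288, x2_4 = 172, y2_4 = 176, x0_5 = 380, y0_5 = 244, x1_5 = 452, y1_5 = 320, x0_6 = 412, y0_6 = 340, x0_7 = 304, y0_7 = 260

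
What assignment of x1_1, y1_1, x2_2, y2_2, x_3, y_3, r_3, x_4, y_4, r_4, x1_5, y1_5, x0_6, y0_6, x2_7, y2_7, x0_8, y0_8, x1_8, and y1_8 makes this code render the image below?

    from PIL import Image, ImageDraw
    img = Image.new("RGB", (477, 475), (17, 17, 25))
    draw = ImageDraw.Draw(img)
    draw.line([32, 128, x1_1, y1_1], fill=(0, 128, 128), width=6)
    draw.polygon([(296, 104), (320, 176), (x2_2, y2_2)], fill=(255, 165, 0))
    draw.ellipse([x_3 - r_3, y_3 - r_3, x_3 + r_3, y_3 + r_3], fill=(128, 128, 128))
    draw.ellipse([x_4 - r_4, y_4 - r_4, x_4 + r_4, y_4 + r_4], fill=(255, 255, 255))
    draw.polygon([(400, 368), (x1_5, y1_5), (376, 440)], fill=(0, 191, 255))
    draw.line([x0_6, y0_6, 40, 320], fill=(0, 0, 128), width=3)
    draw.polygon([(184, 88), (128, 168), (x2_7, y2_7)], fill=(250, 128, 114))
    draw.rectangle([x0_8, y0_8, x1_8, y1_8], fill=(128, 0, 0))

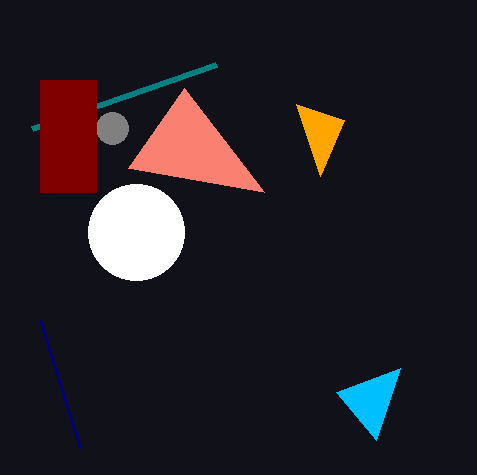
x1_1 = 216; y1_1 = 64; x2_2 = 344; y2_2 = 120; x_3 = 112; y_3 = 128; r_3 = 16; x_4 = 136; y_4 = 232; r_4 = 48; x1_5 = 336; y1_5 = 392; x0_6 = 80; y0_6 = 448; x2_7 = 264; y2_7 = 192; x0_8 = 40; y0_8 = 80; x1_8 = 96; y1_8 = 192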